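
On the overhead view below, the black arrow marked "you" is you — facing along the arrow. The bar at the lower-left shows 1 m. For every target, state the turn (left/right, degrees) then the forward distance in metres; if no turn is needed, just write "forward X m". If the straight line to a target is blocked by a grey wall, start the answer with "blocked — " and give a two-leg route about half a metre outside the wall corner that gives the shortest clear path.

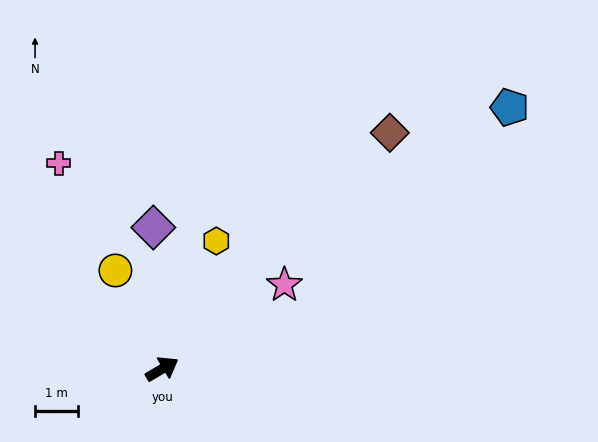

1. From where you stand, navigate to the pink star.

turn left 4°, forward 3.5 m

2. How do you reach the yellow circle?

turn left 85°, forward 2.6 m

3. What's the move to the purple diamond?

turn left 63°, forward 3.3 m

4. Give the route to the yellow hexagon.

turn left 36°, forward 3.3 m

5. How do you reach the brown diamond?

turn left 15°, forward 7.7 m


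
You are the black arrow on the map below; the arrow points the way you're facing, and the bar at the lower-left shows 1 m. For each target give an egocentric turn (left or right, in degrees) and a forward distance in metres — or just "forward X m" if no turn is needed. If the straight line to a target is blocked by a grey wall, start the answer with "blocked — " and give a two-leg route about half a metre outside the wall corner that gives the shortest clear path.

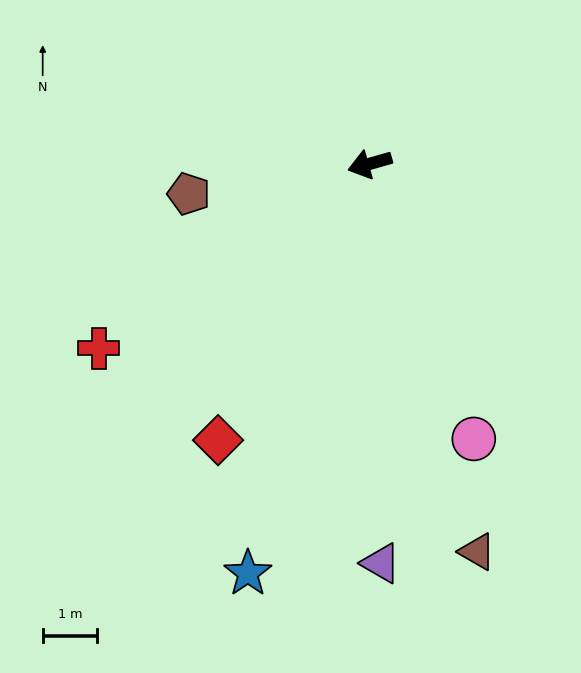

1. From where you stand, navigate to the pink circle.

turn left 95°, forward 5.4 m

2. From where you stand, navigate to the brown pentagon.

turn right 6°, forward 3.4 m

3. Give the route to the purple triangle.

turn left 76°, forward 7.4 m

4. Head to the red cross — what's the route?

turn left 18°, forward 6.1 m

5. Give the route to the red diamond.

turn left 45°, forward 5.8 m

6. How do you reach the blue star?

turn left 58°, forward 7.9 m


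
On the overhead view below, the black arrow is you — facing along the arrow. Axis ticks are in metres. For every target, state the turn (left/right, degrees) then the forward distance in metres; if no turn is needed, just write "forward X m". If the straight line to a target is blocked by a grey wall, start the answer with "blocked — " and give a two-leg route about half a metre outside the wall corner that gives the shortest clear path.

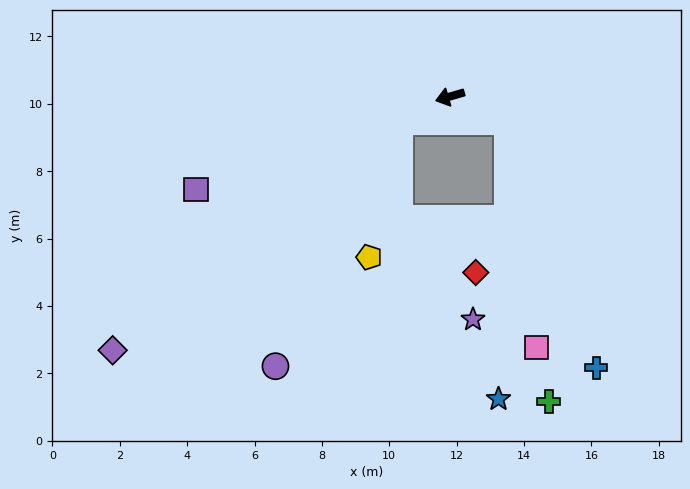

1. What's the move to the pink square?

blocked — turn left 141°, forward 1.9 m, then turn right 60°, forward 6.8 m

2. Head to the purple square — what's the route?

turn left 4°, forward 8.0 m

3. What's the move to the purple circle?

blocked — turn left 9°, forward 1.7 m, then turn left 38°, forward 8.2 m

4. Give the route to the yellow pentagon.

blocked — turn left 9°, forward 1.7 m, then turn left 52°, forward 4.1 m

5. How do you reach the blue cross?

blocked — turn left 141°, forward 1.9 m, then turn right 48°, forward 7.8 m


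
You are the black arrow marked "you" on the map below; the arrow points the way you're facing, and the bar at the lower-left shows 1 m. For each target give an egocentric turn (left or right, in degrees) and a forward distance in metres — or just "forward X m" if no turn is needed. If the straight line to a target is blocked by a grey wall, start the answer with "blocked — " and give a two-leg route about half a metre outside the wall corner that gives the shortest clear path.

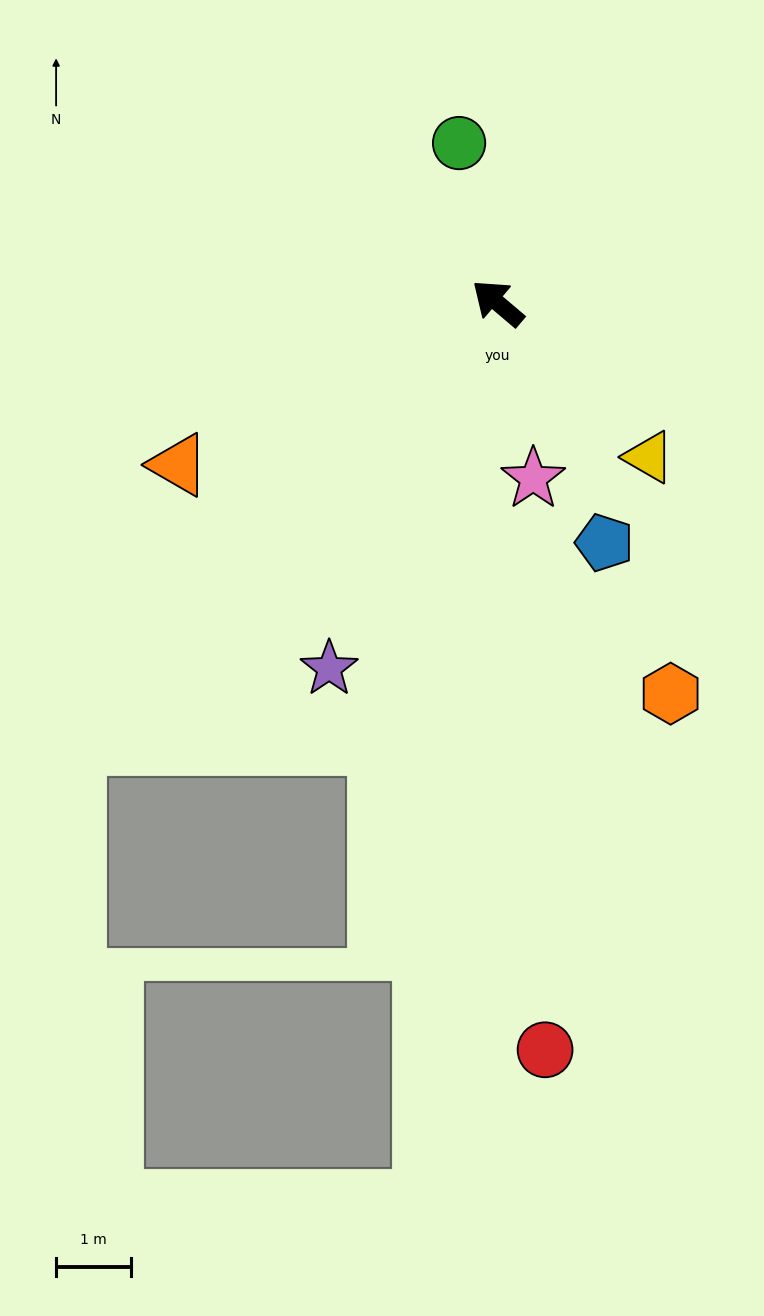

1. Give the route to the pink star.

turn left 142°, forward 2.4 m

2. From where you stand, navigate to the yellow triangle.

turn left 175°, forward 2.9 m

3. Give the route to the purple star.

turn left 106°, forward 5.4 m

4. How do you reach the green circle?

turn right 36°, forward 2.2 m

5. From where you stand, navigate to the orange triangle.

turn left 67°, forward 4.8 m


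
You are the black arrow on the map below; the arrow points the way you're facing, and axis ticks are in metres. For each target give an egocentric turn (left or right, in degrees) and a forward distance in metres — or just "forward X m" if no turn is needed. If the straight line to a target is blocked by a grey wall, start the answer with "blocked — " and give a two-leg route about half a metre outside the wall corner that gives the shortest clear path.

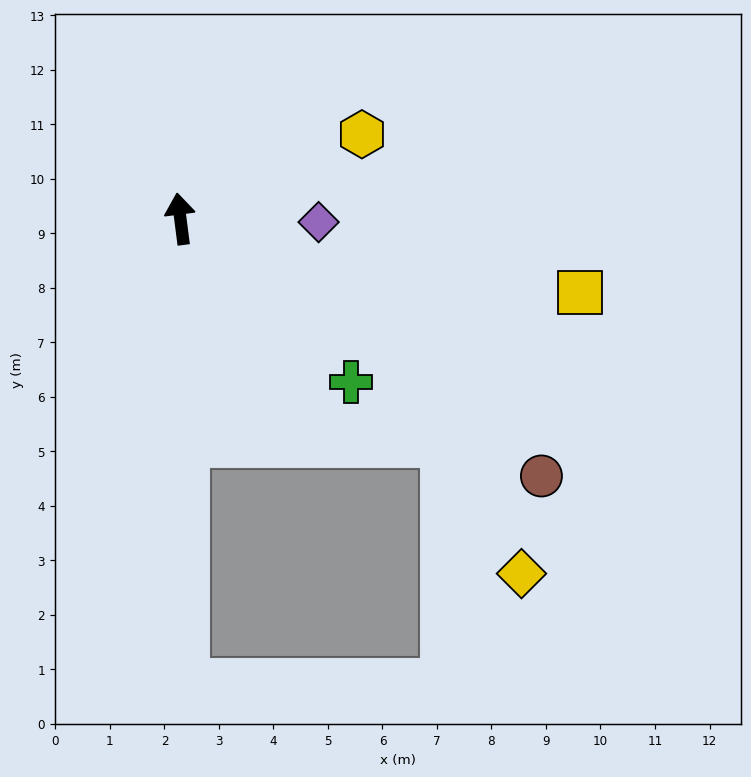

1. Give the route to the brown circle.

turn right 133°, forward 8.1 m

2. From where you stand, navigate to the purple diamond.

turn right 99°, forward 2.5 m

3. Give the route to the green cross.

turn right 141°, forward 4.3 m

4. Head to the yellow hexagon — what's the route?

turn right 72°, forward 3.7 m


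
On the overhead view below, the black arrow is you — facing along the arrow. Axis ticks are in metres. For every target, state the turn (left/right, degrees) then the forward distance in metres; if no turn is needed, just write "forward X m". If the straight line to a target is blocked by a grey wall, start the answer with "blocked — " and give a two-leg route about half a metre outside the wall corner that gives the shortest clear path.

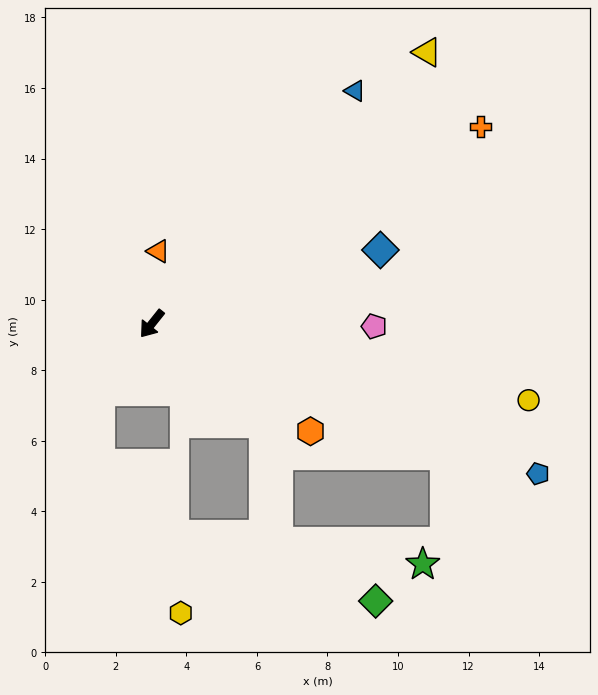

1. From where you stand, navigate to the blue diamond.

turn left 146°, forward 6.8 m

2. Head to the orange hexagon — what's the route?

turn left 94°, forward 5.4 m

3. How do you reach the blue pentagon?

turn left 107°, forward 11.7 m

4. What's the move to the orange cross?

turn left 160°, forward 10.9 m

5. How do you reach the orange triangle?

turn right 147°, forward 2.1 m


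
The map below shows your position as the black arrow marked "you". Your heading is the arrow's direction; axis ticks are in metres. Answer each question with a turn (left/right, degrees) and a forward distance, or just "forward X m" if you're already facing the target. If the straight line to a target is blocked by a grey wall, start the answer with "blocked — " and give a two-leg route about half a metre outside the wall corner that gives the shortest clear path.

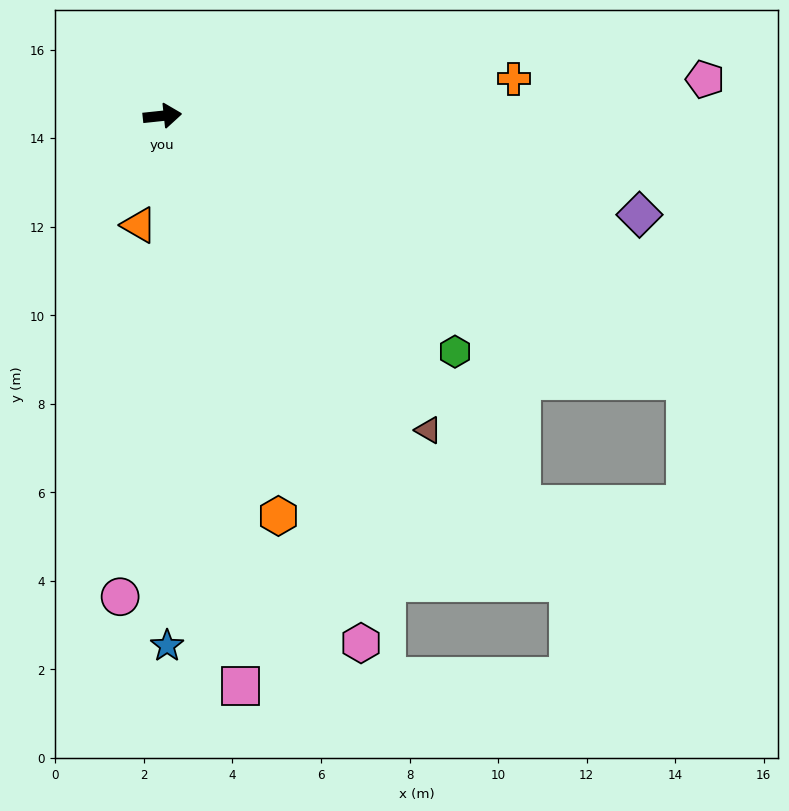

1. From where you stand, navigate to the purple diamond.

turn right 18°, forward 11.0 m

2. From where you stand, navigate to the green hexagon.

turn right 45°, forward 8.5 m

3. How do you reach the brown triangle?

turn right 56°, forward 9.3 m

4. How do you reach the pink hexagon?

turn right 75°, forward 12.7 m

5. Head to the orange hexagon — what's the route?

turn right 80°, forward 9.4 m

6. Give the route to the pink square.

turn right 88°, forward 13.0 m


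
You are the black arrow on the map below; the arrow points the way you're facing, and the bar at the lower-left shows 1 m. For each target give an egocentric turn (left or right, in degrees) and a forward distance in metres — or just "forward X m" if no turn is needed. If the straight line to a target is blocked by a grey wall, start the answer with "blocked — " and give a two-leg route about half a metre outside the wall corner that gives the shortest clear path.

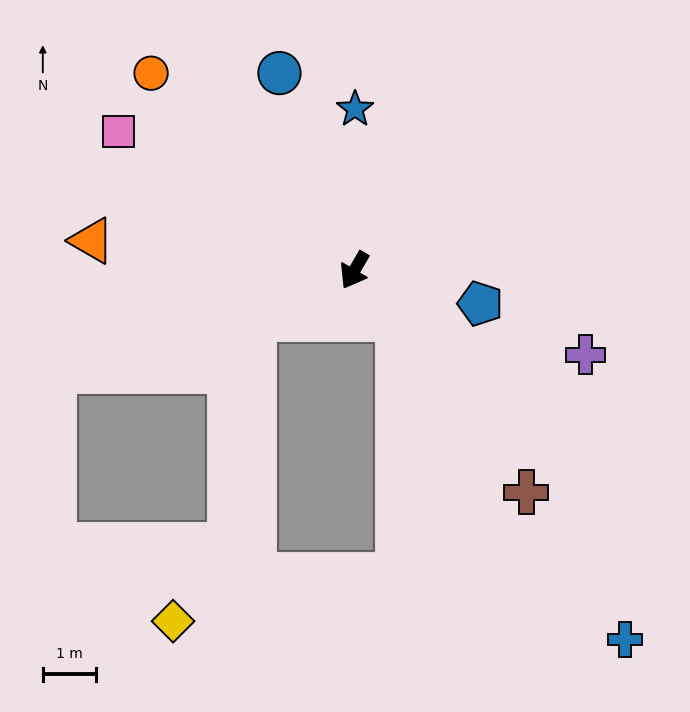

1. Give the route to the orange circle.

turn right 104°, forward 5.4 m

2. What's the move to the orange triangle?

turn right 66°, forward 5.0 m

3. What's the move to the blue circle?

turn right 129°, forward 4.0 m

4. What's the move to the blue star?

turn right 150°, forward 3.1 m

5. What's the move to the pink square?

turn right 90°, forward 5.2 m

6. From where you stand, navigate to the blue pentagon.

turn left 106°, forward 2.5 m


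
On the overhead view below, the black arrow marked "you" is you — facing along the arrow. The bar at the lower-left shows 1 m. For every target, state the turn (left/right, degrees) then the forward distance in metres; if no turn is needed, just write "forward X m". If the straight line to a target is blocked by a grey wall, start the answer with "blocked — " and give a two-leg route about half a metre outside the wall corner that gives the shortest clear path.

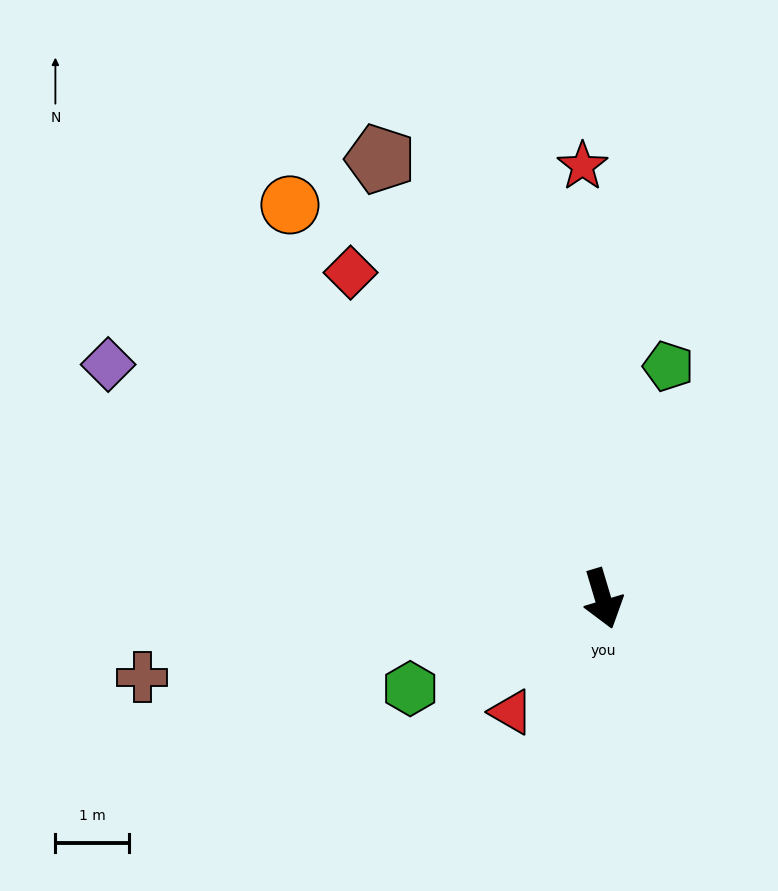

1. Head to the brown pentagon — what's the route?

turn right 170°, forward 6.7 m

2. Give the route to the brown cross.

turn right 97°, forward 6.3 m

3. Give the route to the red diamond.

turn right 159°, forward 5.6 m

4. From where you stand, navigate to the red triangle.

turn right 56°, forward 2.0 m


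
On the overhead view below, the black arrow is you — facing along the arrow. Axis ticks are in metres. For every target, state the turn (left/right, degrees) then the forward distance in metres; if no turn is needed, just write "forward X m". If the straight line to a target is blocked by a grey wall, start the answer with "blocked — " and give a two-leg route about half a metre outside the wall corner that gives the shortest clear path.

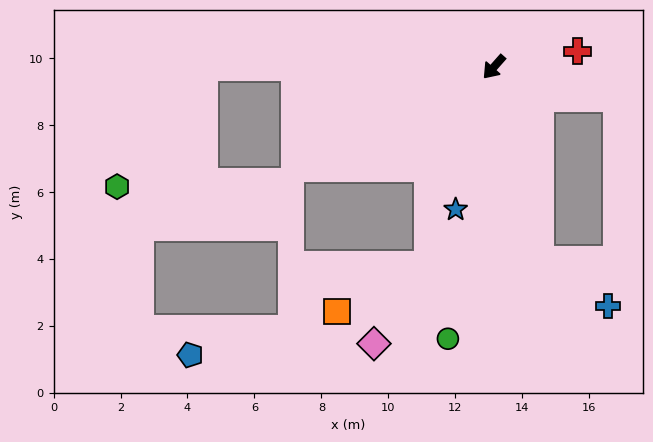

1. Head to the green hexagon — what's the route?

blocked — turn right 48°, forward 8.7 m, then turn left 54°, forward 4.4 m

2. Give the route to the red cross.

turn left 142°, forward 2.5 m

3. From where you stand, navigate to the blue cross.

blocked — turn left 55°, forward 5.9 m, then turn left 42°, forward 2.4 m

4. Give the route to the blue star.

turn left 27°, forward 4.4 m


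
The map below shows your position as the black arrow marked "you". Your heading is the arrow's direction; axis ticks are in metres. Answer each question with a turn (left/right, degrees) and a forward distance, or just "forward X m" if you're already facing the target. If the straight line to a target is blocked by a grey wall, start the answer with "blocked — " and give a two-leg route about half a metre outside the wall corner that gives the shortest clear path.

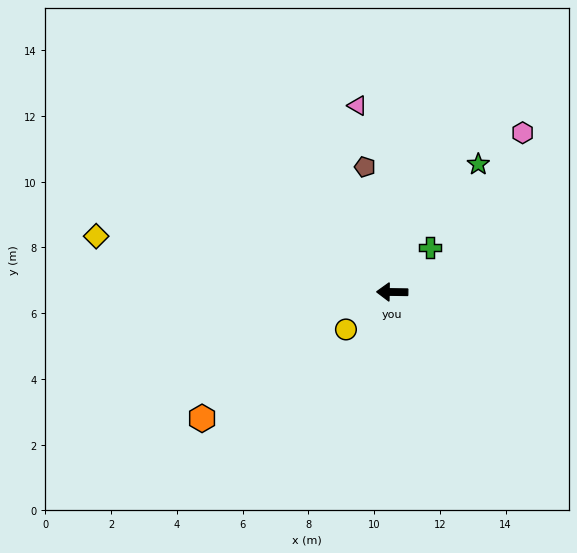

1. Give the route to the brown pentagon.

turn right 77°, forward 3.9 m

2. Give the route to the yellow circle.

turn left 40°, forward 1.8 m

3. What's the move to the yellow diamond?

turn right 10°, forward 9.2 m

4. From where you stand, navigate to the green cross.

turn right 129°, forward 1.8 m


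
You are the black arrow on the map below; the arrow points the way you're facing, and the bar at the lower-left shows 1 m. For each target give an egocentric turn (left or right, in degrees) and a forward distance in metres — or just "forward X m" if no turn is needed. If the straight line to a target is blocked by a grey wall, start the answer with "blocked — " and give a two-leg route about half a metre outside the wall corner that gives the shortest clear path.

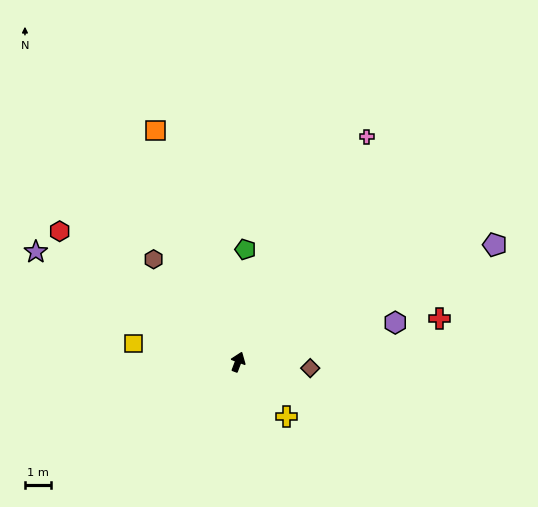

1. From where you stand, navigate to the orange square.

turn left 40°, forward 9.3 m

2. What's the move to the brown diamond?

turn right 74°, forward 2.7 m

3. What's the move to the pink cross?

turn right 9°, forward 9.8 m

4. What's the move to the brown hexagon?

turn left 60°, forward 5.0 m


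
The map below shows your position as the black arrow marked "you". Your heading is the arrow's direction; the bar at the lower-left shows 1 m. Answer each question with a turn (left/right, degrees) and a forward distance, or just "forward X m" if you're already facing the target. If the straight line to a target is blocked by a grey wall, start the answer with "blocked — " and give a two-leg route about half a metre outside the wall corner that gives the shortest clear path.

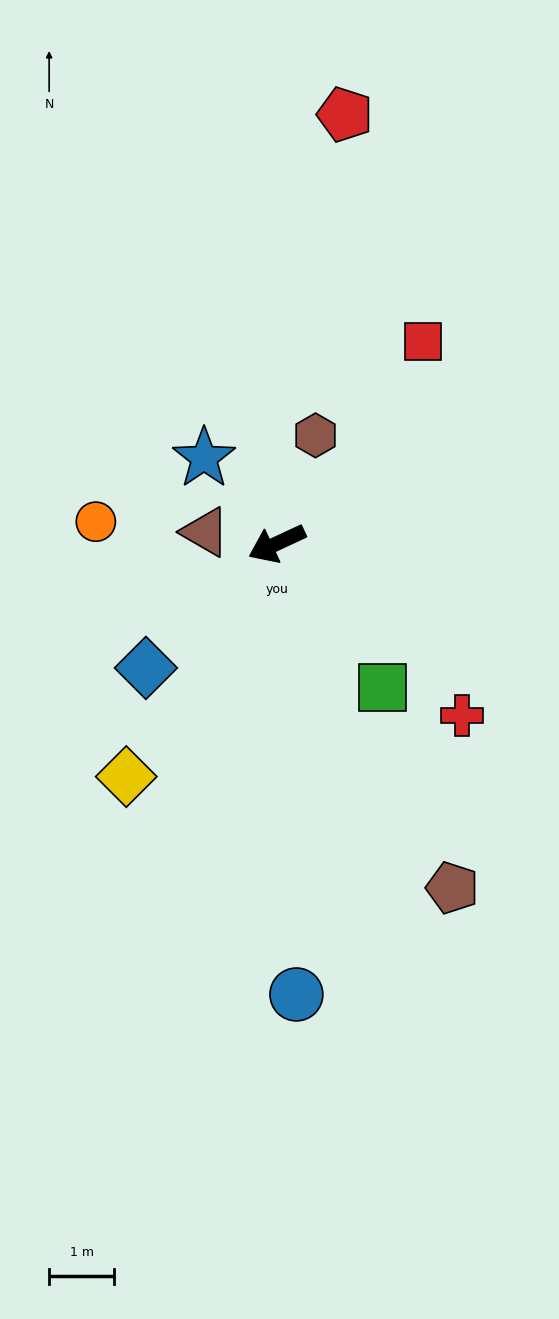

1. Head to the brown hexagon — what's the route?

turn right 135°, forward 1.8 m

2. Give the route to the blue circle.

turn left 68°, forward 6.9 m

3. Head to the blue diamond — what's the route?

turn left 19°, forward 2.8 m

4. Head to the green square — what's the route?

turn left 101°, forward 2.7 m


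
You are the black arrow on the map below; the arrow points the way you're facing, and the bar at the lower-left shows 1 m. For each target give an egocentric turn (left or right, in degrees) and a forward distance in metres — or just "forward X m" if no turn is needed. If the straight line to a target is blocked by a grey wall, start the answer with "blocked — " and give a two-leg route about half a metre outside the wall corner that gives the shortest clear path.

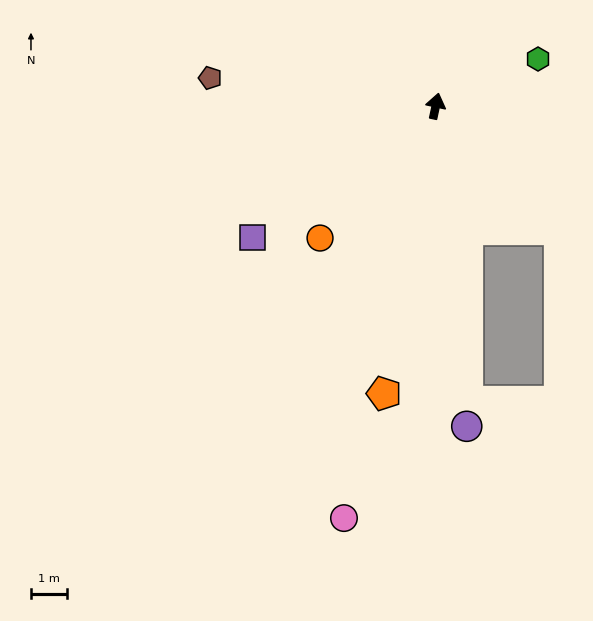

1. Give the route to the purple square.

turn left 138°, forward 6.2 m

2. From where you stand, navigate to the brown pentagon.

turn left 95°, forward 6.2 m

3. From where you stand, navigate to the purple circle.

turn right 162°, forward 8.8 m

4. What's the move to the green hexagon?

turn right 53°, forward 3.1 m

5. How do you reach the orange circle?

turn left 151°, forward 4.8 m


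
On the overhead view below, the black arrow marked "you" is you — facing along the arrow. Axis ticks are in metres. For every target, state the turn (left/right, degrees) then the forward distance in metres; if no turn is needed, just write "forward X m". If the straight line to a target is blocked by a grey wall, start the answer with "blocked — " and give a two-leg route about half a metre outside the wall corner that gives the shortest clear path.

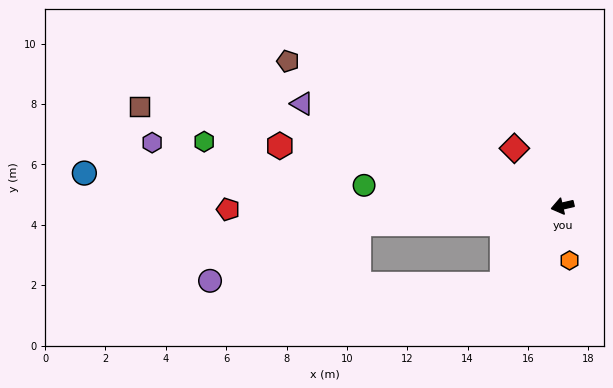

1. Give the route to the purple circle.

blocked — turn right 8°, forward 6.8 m, then turn left 16°, forward 5.3 m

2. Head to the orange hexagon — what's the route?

turn left 84°, forward 1.8 m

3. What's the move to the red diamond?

turn right 63°, forward 2.5 m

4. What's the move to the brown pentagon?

turn right 41°, forward 10.3 m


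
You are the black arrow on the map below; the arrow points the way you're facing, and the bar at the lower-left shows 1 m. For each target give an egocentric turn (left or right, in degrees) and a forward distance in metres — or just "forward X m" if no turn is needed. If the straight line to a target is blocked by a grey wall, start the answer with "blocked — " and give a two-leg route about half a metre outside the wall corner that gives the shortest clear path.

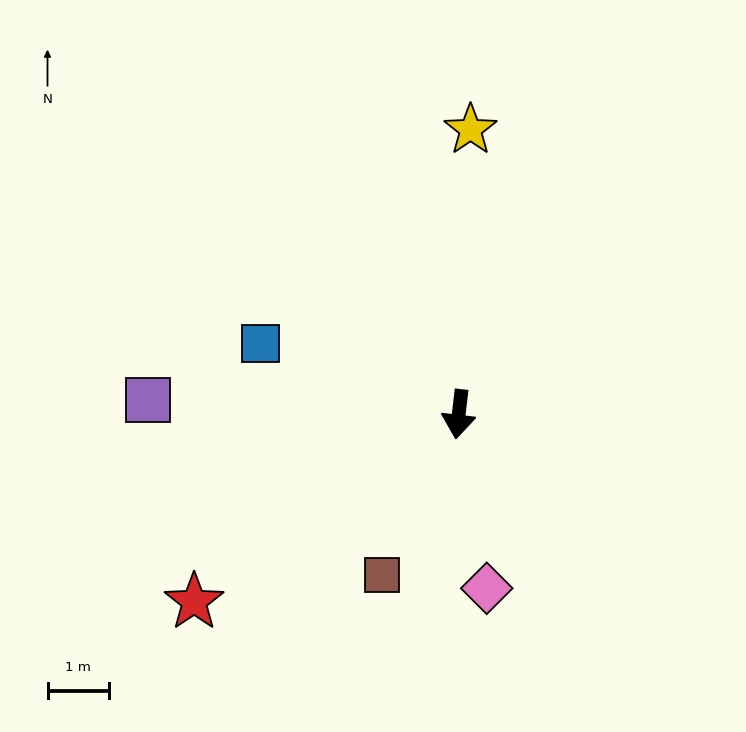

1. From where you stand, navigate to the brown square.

turn right 19°, forward 2.9 m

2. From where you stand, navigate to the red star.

turn right 48°, forward 5.3 m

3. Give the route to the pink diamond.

turn left 16°, forward 2.9 m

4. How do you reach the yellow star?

turn right 176°, forward 4.6 m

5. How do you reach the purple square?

turn right 86°, forward 5.1 m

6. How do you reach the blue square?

turn right 103°, forward 3.4 m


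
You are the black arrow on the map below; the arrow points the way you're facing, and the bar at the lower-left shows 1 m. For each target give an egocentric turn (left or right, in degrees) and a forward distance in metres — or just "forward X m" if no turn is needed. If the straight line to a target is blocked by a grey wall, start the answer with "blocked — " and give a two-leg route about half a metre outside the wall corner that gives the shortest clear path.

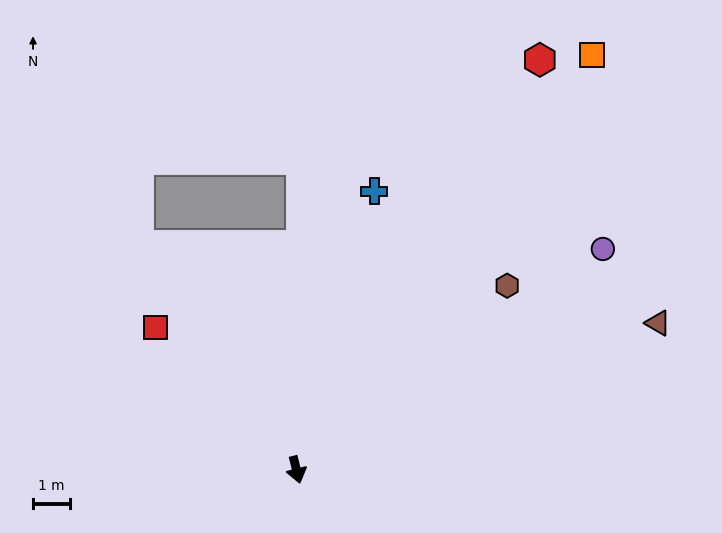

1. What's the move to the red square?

turn right 149°, forward 5.4 m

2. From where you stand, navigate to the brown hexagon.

turn left 117°, forward 7.6 m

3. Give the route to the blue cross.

turn left 150°, forward 7.9 m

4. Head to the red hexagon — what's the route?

turn left 135°, forward 13.0 m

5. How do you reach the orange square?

turn left 131°, forward 13.9 m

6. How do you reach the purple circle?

turn left 112°, forward 10.3 m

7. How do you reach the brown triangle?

turn left 98°, forward 10.6 m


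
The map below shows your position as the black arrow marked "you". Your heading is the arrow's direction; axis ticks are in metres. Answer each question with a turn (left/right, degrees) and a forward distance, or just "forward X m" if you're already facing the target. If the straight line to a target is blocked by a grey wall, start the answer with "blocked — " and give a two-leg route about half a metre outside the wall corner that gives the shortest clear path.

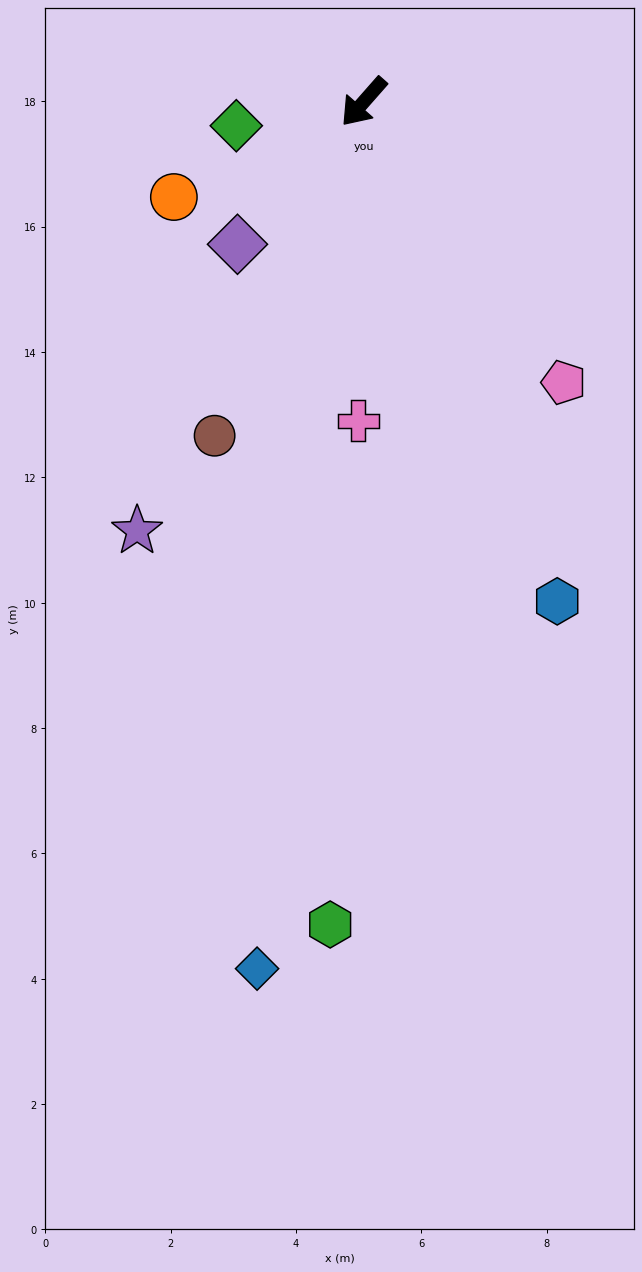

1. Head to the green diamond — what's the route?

turn right 38°, forward 2.1 m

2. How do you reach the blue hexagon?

turn left 63°, forward 8.5 m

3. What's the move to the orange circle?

turn right 22°, forward 3.4 m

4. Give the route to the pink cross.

turn left 40°, forward 5.1 m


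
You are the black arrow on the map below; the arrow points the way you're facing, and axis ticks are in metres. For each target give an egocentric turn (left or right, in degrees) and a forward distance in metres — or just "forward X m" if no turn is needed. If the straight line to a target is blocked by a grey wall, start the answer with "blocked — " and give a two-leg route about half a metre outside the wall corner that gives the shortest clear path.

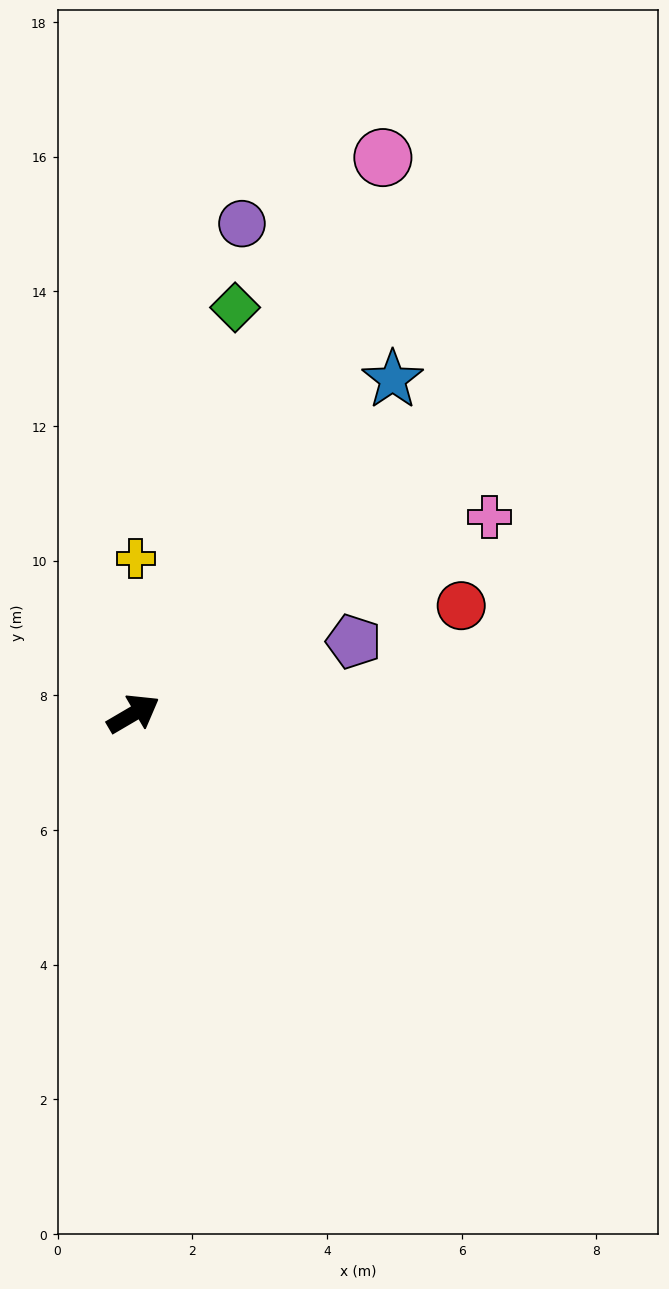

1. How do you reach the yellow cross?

turn left 59°, forward 2.3 m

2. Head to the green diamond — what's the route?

turn left 46°, forward 6.2 m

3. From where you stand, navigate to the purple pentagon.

turn right 12°, forward 3.4 m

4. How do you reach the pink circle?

turn left 35°, forward 9.1 m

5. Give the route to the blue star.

turn left 22°, forward 6.3 m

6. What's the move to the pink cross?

forward 6.0 m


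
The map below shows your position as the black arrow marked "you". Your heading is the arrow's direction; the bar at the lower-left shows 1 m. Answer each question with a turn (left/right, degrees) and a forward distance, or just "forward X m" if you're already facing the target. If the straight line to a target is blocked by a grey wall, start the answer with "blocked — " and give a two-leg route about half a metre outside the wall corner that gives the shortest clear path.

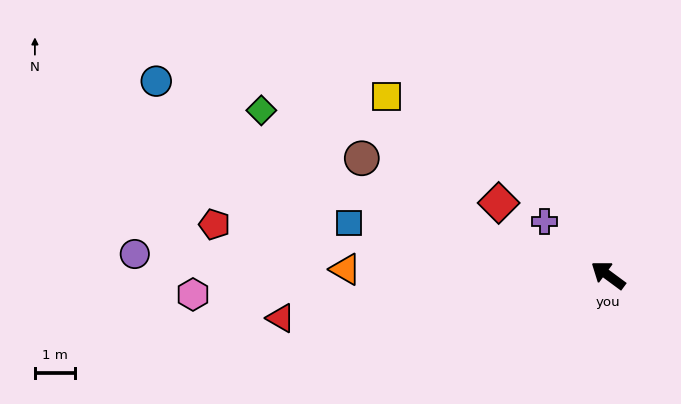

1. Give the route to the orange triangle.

turn left 35°, forward 6.5 m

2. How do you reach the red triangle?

turn left 44°, forward 8.2 m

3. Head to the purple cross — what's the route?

turn right 4°, forward 2.1 m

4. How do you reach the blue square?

turn left 25°, forward 6.6 m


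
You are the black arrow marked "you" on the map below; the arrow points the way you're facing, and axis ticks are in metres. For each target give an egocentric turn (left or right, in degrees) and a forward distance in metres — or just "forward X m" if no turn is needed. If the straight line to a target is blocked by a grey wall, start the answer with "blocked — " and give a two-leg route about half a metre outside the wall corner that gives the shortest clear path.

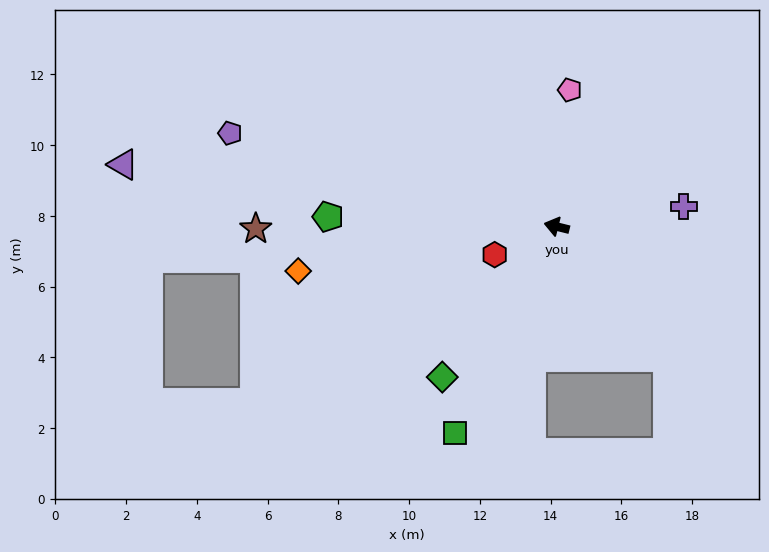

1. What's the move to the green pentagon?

turn left 12°, forward 6.5 m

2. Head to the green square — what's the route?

turn left 78°, forward 6.5 m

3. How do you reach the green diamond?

turn left 67°, forward 5.3 m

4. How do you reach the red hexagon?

turn left 38°, forward 1.9 m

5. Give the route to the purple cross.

turn right 157°, forward 3.6 m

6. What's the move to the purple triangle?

turn left 6°, forward 12.4 m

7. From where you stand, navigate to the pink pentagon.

turn right 82°, forward 3.9 m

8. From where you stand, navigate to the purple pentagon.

forward 9.6 m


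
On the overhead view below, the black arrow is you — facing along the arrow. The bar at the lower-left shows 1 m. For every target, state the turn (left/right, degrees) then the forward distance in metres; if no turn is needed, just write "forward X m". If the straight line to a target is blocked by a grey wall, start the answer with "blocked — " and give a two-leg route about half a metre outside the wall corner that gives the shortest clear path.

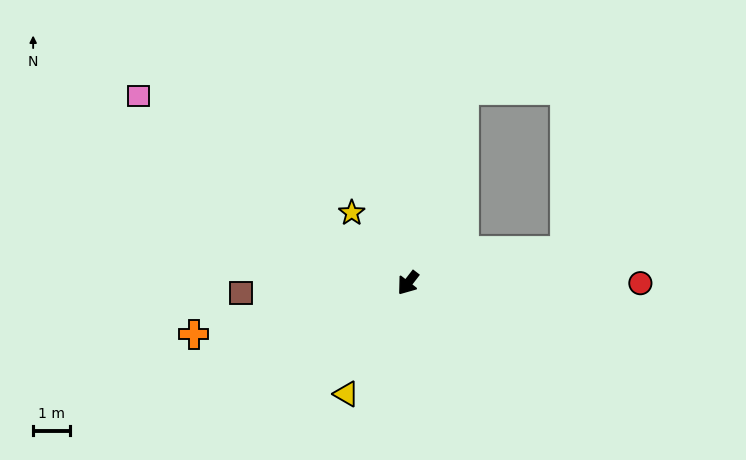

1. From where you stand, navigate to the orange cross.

turn right 39°, forward 6.0 m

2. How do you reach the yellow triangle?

turn left 9°, forward 3.5 m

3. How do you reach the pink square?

turn right 87°, forward 8.9 m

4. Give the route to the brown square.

turn right 49°, forward 4.6 m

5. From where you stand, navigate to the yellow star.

turn right 104°, forward 2.5 m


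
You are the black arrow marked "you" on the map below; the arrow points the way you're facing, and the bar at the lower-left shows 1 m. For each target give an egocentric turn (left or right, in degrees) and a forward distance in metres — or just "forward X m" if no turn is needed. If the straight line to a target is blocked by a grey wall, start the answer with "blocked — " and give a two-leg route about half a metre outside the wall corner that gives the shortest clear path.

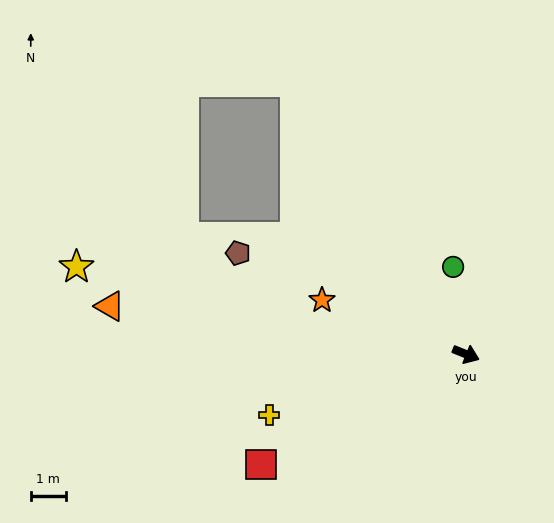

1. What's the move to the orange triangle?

turn right 166°, forward 10.3 m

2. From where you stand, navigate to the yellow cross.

turn right 141°, forward 5.9 m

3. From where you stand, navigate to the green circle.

turn left 120°, forward 2.5 m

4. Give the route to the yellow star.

turn right 171°, forward 11.5 m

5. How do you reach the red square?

turn right 130°, forward 6.7 m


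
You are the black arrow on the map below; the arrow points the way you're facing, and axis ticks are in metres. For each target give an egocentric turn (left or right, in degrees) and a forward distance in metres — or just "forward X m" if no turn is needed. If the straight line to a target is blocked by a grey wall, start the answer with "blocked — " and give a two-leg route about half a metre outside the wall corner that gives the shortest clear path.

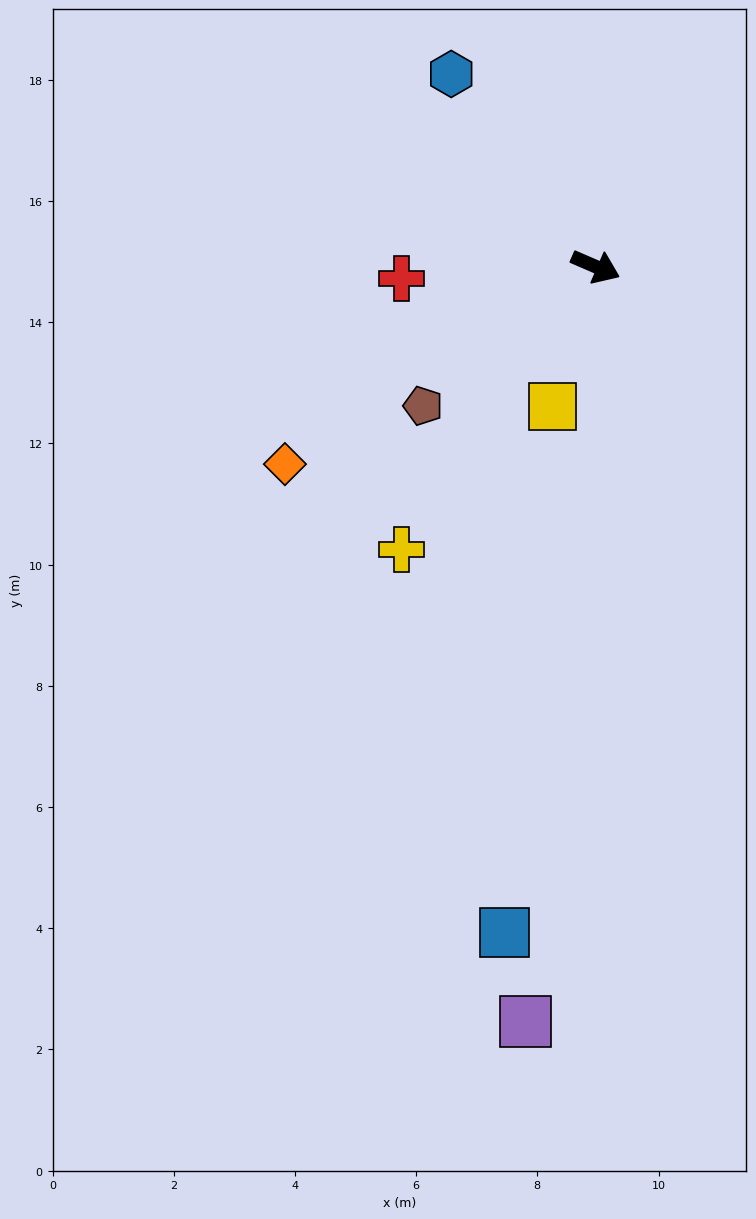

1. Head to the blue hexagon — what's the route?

turn left 150°, forward 4.0 m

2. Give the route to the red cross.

turn right 153°, forward 3.2 m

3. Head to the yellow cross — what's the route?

turn right 101°, forward 5.7 m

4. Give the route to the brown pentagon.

turn right 118°, forward 3.7 m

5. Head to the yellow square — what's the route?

turn right 84°, forward 2.4 m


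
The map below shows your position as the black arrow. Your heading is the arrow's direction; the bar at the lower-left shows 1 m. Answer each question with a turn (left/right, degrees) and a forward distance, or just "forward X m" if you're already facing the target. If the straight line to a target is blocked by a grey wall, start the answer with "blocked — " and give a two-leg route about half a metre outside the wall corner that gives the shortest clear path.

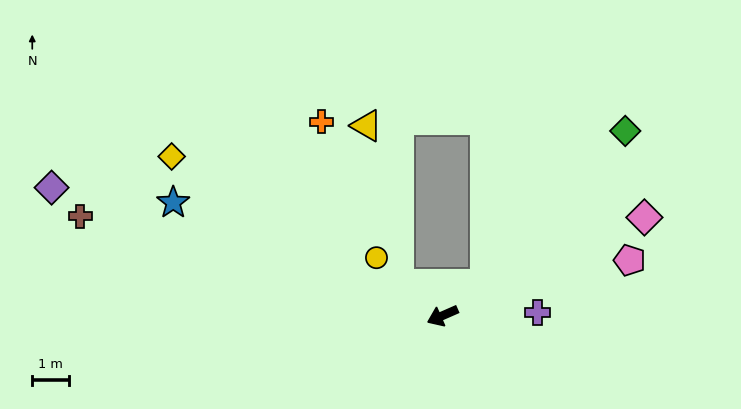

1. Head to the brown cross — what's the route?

turn right 39°, forward 10.3 m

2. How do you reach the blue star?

turn right 46°, forward 8.0 m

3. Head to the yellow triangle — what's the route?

blocked — turn right 59°, forward 1.5 m, then turn right 43°, forward 4.4 m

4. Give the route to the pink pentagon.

turn left 173°, forward 5.3 m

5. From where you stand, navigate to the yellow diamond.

turn right 54°, forward 8.6 m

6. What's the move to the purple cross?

turn left 158°, forward 2.6 m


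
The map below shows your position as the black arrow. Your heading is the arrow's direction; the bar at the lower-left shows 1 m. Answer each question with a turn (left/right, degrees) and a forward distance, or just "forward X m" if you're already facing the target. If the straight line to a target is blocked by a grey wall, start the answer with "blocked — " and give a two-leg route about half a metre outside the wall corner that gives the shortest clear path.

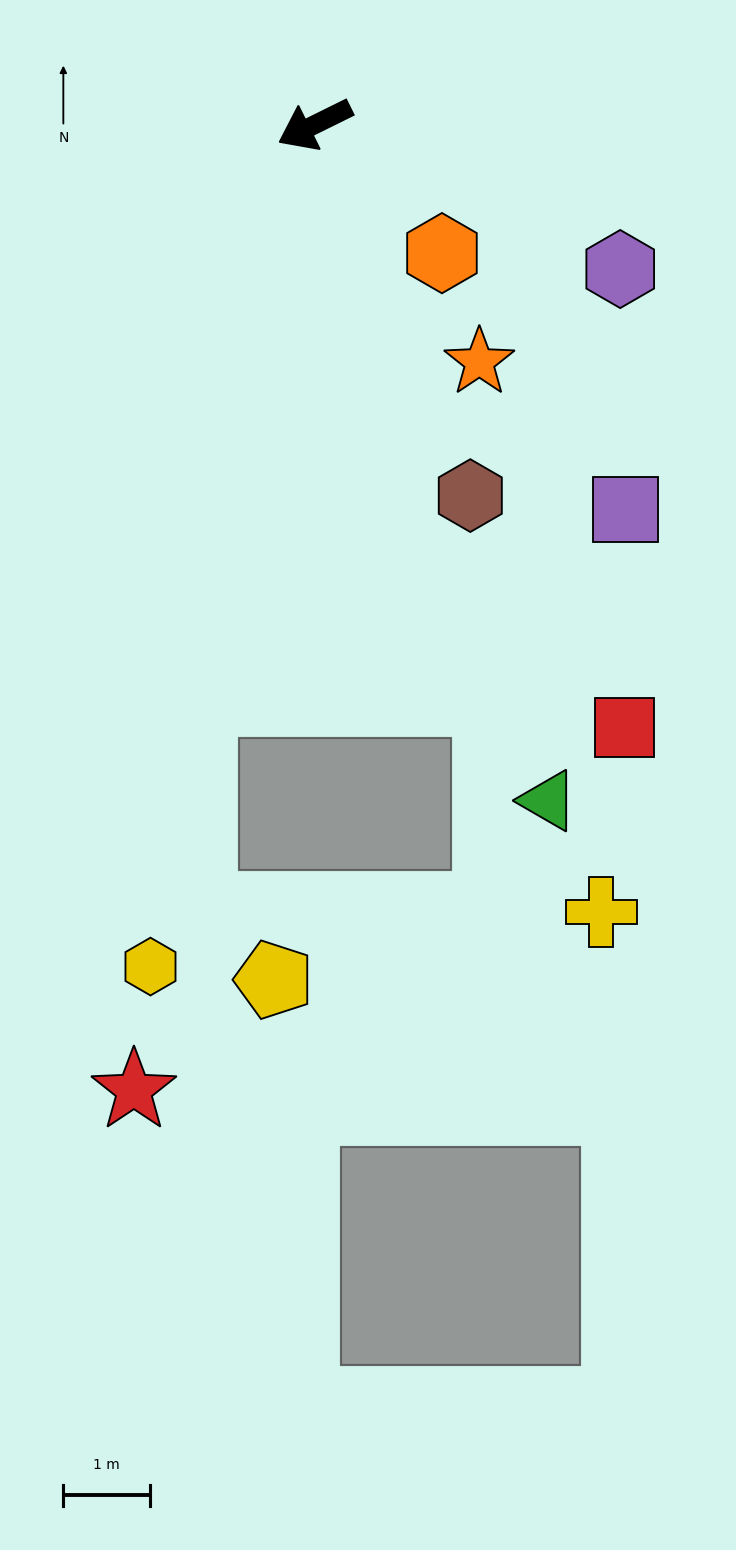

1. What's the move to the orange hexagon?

turn left 108°, forward 2.1 m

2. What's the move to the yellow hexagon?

turn left 53°, forward 9.9 m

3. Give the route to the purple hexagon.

turn left 128°, forward 3.9 m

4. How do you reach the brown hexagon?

turn left 86°, forward 4.6 m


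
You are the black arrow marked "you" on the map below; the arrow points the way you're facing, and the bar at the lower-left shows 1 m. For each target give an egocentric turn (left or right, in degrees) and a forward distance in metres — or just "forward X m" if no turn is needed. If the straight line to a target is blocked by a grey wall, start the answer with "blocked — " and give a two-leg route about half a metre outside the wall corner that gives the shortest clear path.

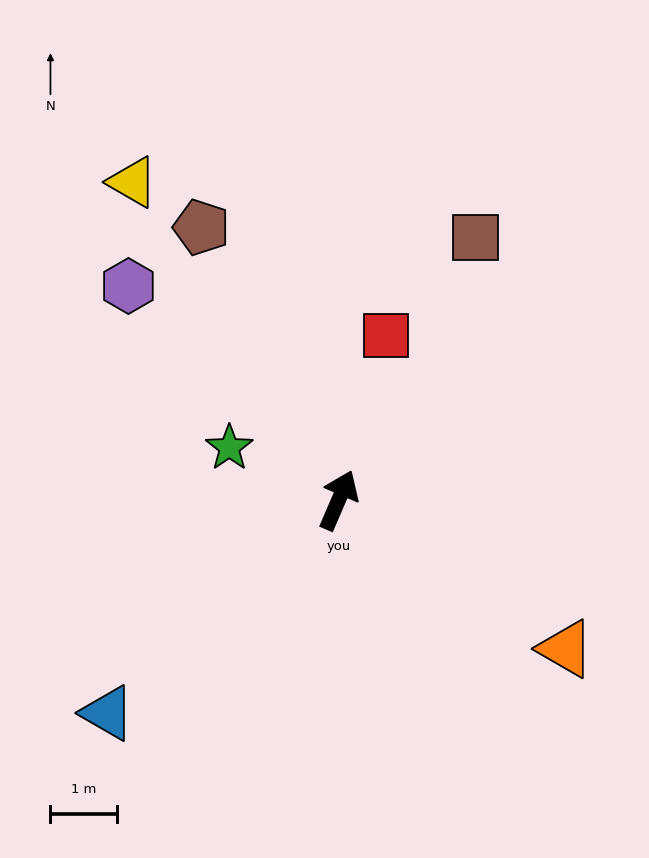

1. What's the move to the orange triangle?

turn right 100°, forward 4.1 m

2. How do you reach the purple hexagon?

turn left 68°, forward 4.5 m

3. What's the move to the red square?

turn left 7°, forward 2.6 m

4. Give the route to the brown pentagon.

turn left 50°, forward 4.6 m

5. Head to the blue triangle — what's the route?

turn left 156°, forward 4.7 m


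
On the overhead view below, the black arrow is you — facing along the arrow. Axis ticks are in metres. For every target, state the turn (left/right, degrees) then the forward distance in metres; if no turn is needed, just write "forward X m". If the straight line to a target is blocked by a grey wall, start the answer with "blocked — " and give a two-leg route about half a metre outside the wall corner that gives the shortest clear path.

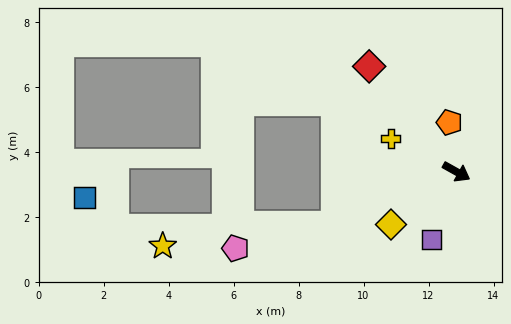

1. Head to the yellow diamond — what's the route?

turn right 112°, forward 2.6 m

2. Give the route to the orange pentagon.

turn left 127°, forward 1.5 m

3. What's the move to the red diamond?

turn left 159°, forward 4.2 m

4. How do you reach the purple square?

turn right 81°, forward 2.2 m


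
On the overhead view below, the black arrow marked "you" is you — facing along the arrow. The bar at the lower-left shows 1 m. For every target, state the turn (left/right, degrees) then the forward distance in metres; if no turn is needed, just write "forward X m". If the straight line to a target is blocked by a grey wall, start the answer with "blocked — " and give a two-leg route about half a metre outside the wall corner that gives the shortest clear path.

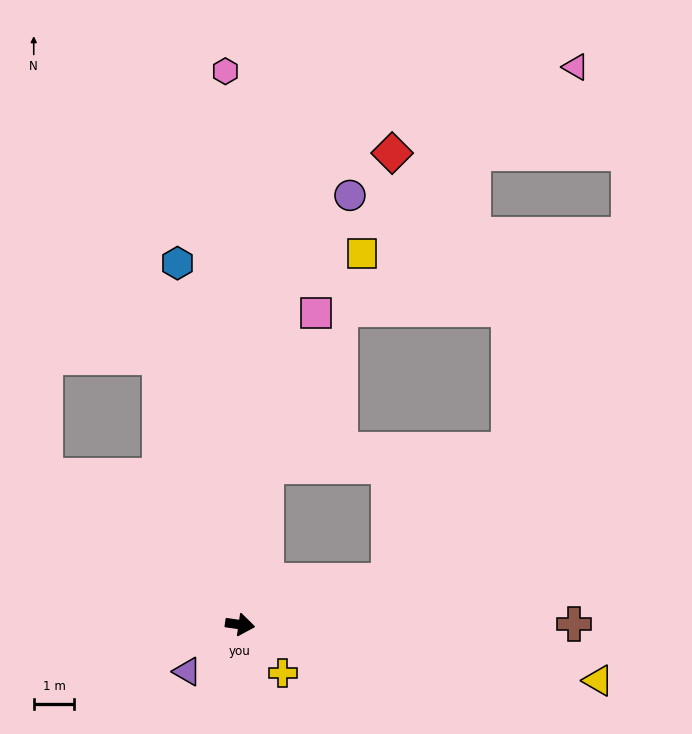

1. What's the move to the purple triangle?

turn right 130°, forward 1.7 m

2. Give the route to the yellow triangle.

forward 9.0 m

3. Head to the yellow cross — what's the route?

turn right 40°, forward 1.6 m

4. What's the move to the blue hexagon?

turn left 108°, forward 9.1 m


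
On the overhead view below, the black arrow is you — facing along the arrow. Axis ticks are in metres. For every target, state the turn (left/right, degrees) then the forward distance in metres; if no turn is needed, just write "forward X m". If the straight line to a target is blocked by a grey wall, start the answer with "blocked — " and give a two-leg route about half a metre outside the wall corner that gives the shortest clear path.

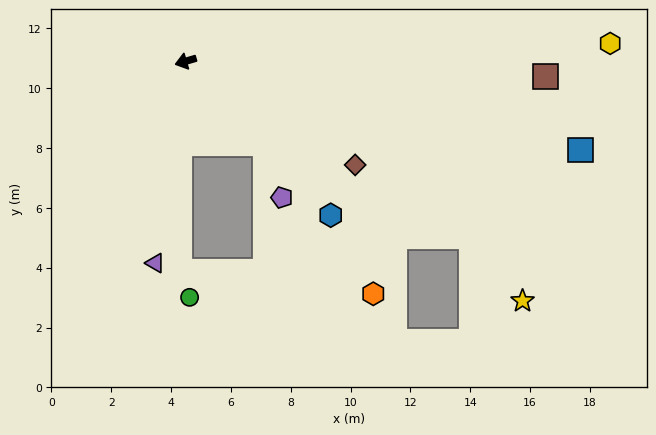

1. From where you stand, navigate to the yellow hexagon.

turn left 166°, forward 14.2 m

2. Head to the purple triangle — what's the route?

turn left 65°, forward 6.8 m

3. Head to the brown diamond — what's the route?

turn left 132°, forward 6.6 m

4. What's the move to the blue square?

turn left 151°, forward 13.5 m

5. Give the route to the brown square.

turn left 161°, forward 12.0 m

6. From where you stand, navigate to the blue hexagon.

turn left 117°, forward 7.1 m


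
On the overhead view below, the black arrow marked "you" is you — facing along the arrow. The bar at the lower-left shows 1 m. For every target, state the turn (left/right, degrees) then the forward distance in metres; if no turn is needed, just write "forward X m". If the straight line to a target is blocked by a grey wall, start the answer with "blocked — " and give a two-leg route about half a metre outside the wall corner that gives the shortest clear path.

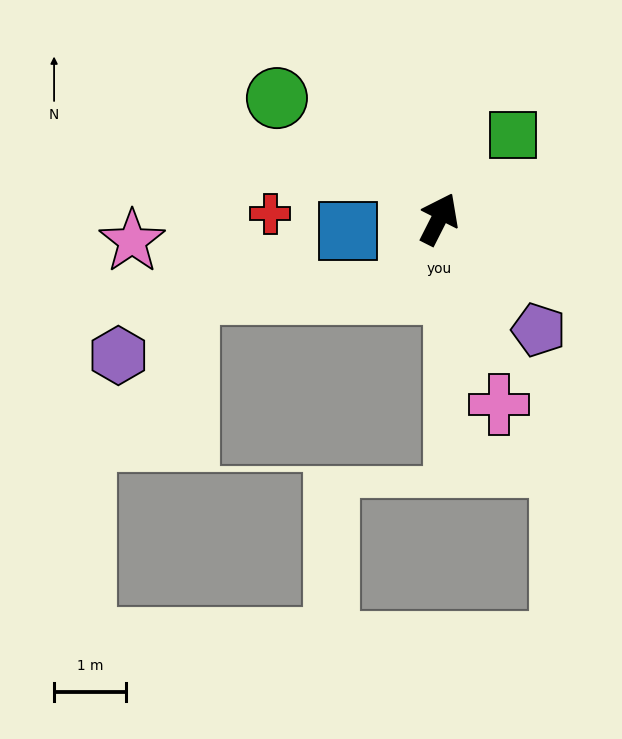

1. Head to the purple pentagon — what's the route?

turn right 111°, forward 2.1 m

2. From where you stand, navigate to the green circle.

turn left 80°, forward 2.8 m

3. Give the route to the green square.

turn right 15°, forward 1.6 m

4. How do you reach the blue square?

turn left 124°, forward 1.3 m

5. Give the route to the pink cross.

turn right 135°, forward 2.7 m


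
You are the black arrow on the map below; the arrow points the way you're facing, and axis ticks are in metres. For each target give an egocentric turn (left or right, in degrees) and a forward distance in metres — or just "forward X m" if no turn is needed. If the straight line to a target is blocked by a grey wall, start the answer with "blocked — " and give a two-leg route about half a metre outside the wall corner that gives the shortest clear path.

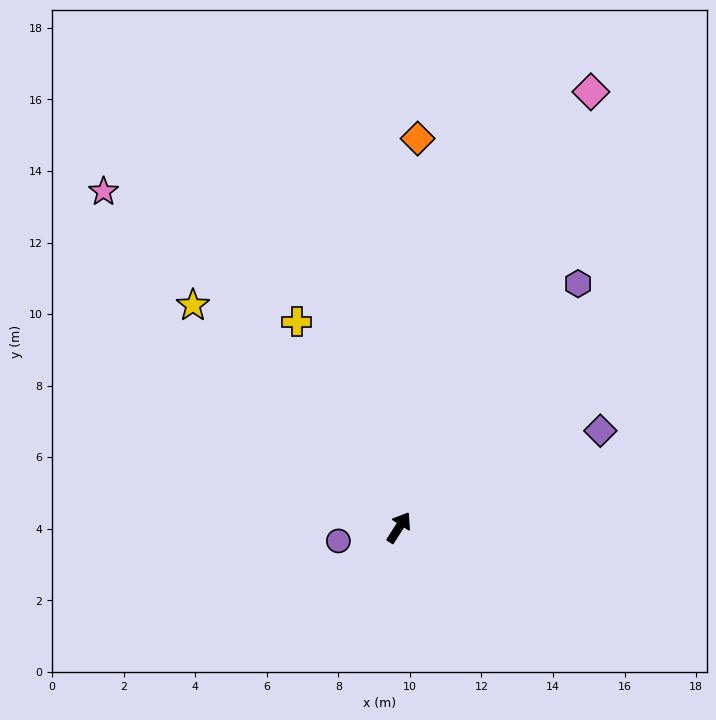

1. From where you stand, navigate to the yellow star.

turn left 76°, forward 8.5 m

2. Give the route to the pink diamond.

turn left 9°, forward 13.3 m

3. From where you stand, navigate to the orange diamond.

turn left 30°, forward 10.9 m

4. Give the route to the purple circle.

turn left 135°, forward 1.7 m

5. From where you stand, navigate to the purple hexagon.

turn right 4°, forward 8.5 m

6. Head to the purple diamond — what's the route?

turn right 32°, forward 6.2 m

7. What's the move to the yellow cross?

turn left 59°, forward 6.4 m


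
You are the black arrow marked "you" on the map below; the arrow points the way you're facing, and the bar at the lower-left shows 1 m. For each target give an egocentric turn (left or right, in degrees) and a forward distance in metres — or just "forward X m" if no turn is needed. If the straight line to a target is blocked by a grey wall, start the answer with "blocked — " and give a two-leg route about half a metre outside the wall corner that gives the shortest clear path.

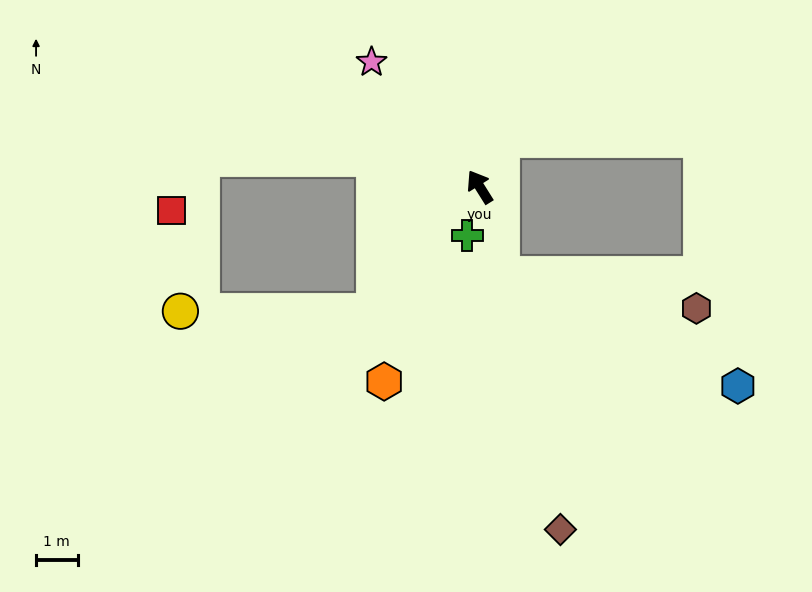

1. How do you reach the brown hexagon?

blocked — turn left 163°, forward 2.2 m, then turn left 65°, forward 4.7 m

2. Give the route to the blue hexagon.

blocked — turn left 163°, forward 2.2 m, then turn left 49°, forward 6.3 m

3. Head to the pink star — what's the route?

turn left 9°, forward 4.0 m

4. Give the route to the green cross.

turn left 134°, forward 1.2 m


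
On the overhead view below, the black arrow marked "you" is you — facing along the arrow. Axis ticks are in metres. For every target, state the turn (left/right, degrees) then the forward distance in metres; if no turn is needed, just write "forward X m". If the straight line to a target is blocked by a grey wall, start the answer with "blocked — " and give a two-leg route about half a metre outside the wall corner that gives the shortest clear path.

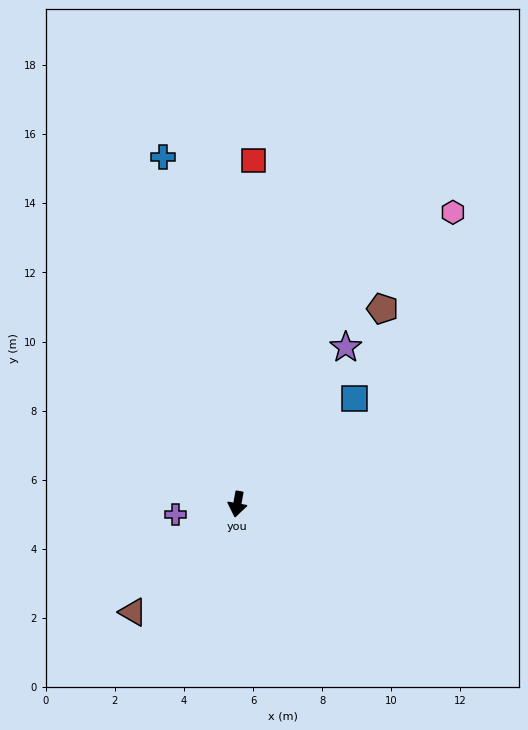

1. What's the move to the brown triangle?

turn right 34°, forward 4.3 m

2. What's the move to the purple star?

turn left 156°, forward 5.5 m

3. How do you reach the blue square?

turn left 142°, forward 4.6 m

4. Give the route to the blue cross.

turn right 158°, forward 10.3 m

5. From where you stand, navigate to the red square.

turn right 173°, forward 10.0 m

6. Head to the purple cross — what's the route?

turn right 70°, forward 1.8 m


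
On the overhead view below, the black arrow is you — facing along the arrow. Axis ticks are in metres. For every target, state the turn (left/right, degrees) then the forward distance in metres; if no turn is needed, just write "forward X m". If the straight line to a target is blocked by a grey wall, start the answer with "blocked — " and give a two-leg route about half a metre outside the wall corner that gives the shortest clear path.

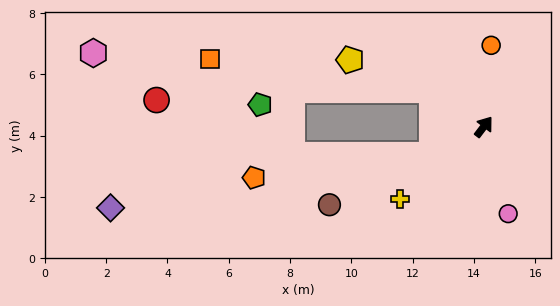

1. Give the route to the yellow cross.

turn left 168°, forward 3.6 m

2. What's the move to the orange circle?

turn left 32°, forward 2.7 m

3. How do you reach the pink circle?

turn right 127°, forward 2.9 m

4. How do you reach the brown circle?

turn left 154°, forward 5.6 m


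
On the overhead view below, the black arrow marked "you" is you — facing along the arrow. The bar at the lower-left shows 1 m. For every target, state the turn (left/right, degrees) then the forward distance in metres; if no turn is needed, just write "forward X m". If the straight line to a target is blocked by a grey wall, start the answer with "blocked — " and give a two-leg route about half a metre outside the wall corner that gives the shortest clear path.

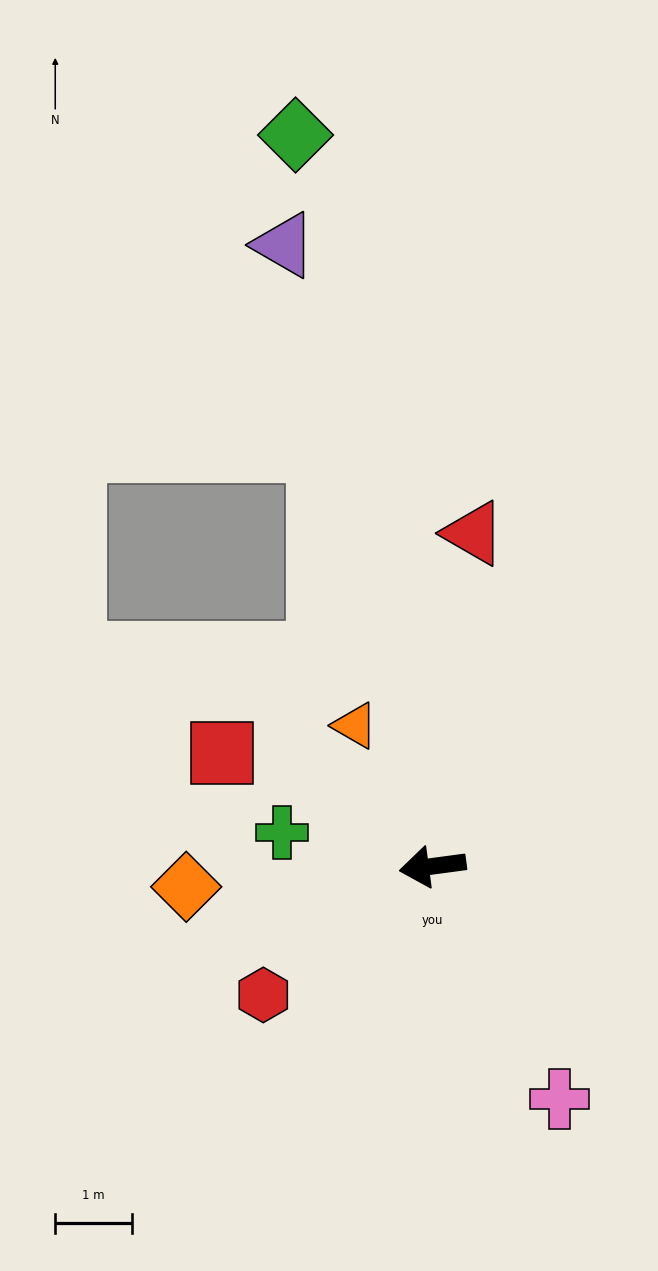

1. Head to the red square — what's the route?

turn right 36°, forward 3.1 m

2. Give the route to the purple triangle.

turn right 84°, forward 8.3 m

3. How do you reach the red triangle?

turn right 105°, forward 4.4 m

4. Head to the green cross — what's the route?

turn right 20°, forward 2.0 m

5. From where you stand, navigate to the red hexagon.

turn left 30°, forward 2.8 m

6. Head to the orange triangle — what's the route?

turn right 69°, forward 2.1 m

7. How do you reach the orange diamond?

turn right 3°, forward 3.2 m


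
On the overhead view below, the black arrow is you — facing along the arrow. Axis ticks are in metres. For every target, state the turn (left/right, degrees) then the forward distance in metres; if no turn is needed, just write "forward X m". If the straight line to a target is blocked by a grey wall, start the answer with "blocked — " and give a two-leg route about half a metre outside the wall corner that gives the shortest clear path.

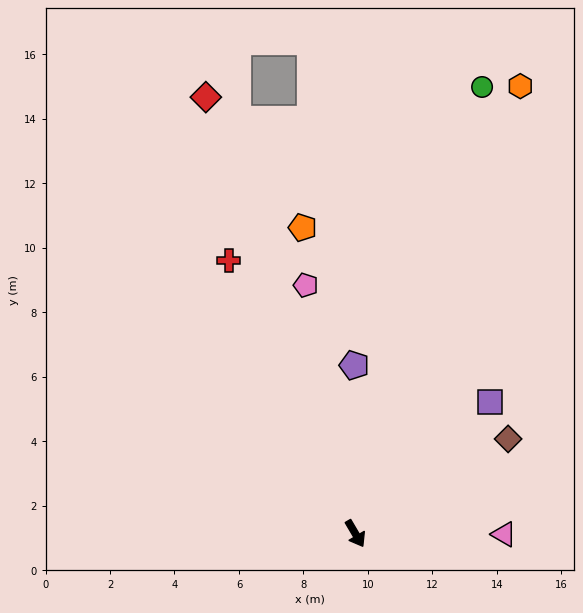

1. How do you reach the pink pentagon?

turn left 161°, forward 7.9 m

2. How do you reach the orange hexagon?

turn left 129°, forward 14.8 m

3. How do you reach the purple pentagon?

turn left 150°, forward 5.2 m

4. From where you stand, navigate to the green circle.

turn left 134°, forward 14.4 m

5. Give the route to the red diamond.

turn left 168°, forward 14.3 m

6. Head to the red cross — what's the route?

turn left 174°, forward 9.3 m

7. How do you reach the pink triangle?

turn left 59°, forward 4.6 m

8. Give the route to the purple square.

turn left 104°, forward 5.8 m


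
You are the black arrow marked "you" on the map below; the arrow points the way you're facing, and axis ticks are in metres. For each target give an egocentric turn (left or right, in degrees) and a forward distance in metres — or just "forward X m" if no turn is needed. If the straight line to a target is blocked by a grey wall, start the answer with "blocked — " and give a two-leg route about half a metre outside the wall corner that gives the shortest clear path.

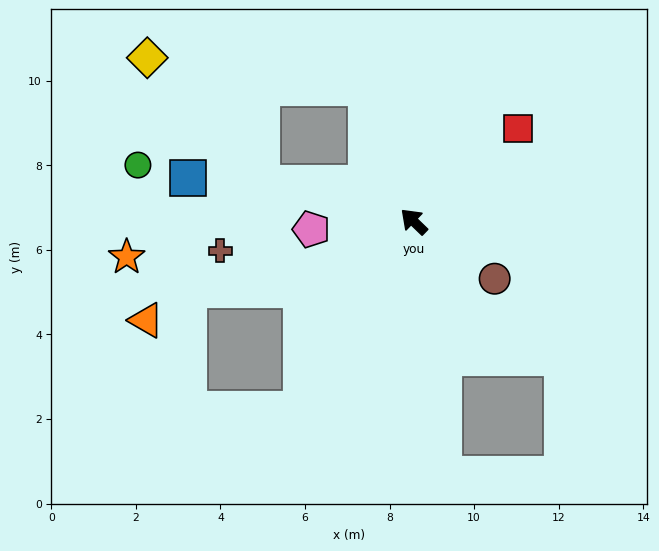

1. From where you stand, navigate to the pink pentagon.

turn left 48°, forward 2.4 m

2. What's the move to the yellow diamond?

blocked — turn left 30°, forward 3.7 m, then turn right 33°, forward 4.0 m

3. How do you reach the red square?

turn right 94°, forward 3.3 m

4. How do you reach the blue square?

turn left 33°, forward 5.4 m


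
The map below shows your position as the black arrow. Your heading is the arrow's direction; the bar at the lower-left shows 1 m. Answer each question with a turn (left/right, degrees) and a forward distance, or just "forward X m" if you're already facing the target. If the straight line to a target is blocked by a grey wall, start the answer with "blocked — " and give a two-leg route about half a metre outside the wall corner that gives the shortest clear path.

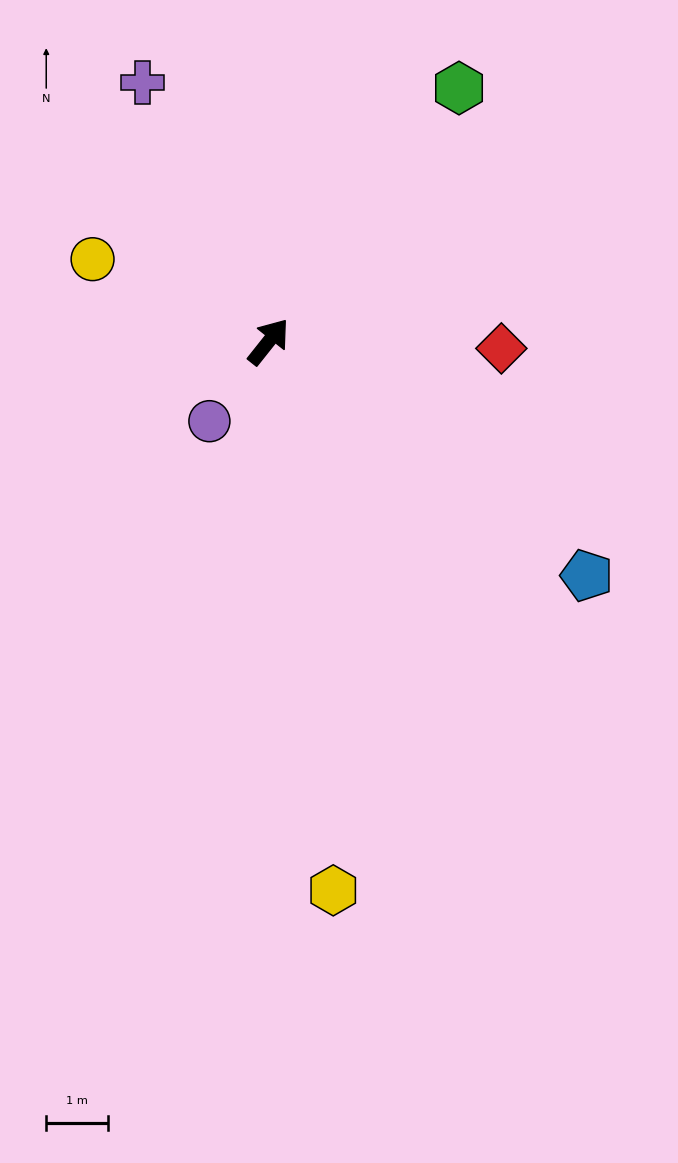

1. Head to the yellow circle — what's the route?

turn left 103°, forward 3.1 m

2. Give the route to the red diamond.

turn right 53°, forward 3.8 m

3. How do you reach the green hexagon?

forward 5.1 m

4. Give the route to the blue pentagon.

turn right 88°, forward 6.4 m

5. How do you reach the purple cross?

turn left 64°, forward 4.7 m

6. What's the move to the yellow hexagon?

turn right 135°, forward 8.9 m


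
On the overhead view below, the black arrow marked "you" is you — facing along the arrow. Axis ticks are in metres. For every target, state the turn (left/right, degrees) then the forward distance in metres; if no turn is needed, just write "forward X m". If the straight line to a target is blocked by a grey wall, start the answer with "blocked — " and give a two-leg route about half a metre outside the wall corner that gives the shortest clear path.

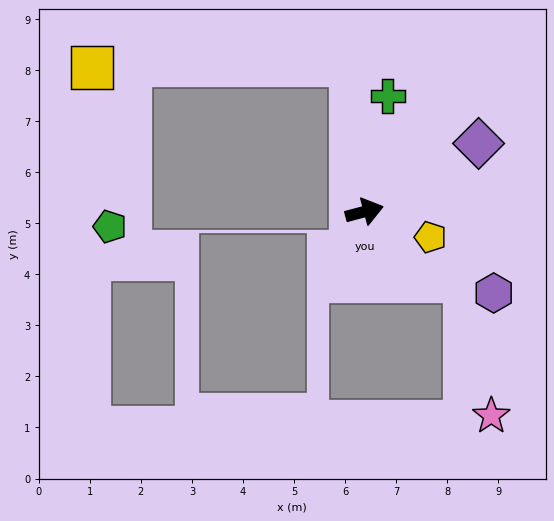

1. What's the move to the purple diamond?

turn left 16°, forward 2.6 m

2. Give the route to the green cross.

turn left 64°, forward 2.3 m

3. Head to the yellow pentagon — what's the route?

turn right 36°, forward 1.4 m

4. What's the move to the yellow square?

blocked — turn left 80°, forward 2.9 m, then turn left 86°, forward 5.1 m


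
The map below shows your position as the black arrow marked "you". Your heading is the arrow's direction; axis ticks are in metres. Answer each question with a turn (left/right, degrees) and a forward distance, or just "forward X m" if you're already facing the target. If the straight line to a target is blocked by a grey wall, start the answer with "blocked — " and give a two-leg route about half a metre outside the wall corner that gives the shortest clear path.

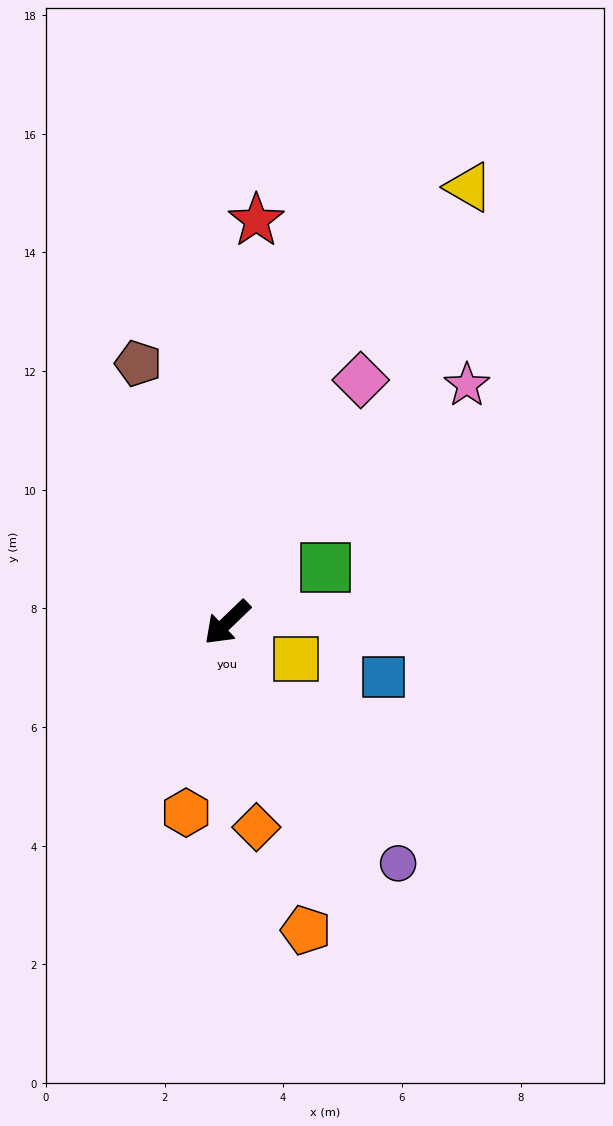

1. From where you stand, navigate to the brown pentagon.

turn right 115°, forward 4.6 m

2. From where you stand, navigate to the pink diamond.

turn right 163°, forward 4.7 m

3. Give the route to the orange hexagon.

turn left 34°, forward 3.3 m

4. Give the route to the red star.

turn right 138°, forward 6.8 m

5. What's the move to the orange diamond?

turn left 54°, forward 3.5 m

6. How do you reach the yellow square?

turn left 108°, forward 1.3 m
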